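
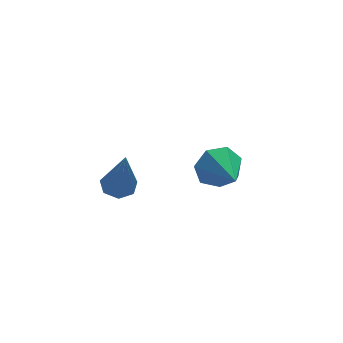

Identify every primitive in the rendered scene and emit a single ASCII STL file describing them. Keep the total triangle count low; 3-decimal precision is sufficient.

solid 
facet normal 0.085 0.942 -0.325
outer loop
vertex 1.315 1.568 0.179
vertex 0.852 1.346 -0.585
vertex 0.522 1.653 0.217
endloop
endfacet
facet normal 0.034 -0.128 0.991
outer loop
vertex 1.315 1.568 0.179
vertex 0.522 1.653 0.217
vertex 0.708 -0.246 -0.035
endloop
endfacet
facet normal 0.085 0.942 -0.325
outer loop
vertex 0.522 1.653 0.217
vertex 0.852 1.346 -0.585
vertex -0.022 1.507 -0.348
endloop
endfacet
facet normal -0.690 -0.161 0.706
outer loop
vertex 0.522 1.653 0.217
vertex -0.022 1.507 -0.348
vertex 0.708 -0.246 -0.035
endloop
endfacet
facet normal 0.085 0.942 -0.325
outer loop
vertex -0.022 1.507 -0.348
vertex 0.852 1.346 -0.585
vertex 0.092 1.24 -1.092
endloop
endfacet
facet normal -0.923 -0.385 -0.003
outer loop
vertex -0.022 1.507 -0.348
vertex 0.092 1.24 -1.092
vertex 0.708 -0.246 -0.035
endloop
endfacet
facet normal 0.086 0.942 -0.326
outer loop
vertex 0.092 1.24 -1.092
vertex 0.852 1.346 -0.585
vertex 0.779 1.052 -1.454
endloop
endfacet
facet normal -0.490 -0.631 -0.602
outer loop
vertex 0.092 1.24 -1.092
vertex 0.779 1.052 -1.454
vertex 0.708 -0.246 -0.035
endloop
endfacet
facet normal 0.085 0.942 -0.326
outer loop
vertex 0.779 1.052 -1.454
vertex 0.852 1.346 -0.585
vertex 1.521 1.086 -1.161
endloop
endfacet
facet normal 0.285 -0.714 -0.639
outer loop
vertex 0.779 1.052 -1.454
vertex 1.521 1.086 -1.161
vertex 0.708 -0.246 -0.035
endloop
endfacet
facet normal 0.086 0.942 -0.325
outer loop
vertex 1.521 1.086 -1.161
vertex 0.852 1.346 -0.585
vertex 1.759 1.315 -0.435
endloop
endfacet
facet normal 0.816 -0.572 -0.087
outer loop
vertex 1.521 1.086 -1.161
vertex 1.759 1.315 -0.435
vertex 0.708 -0.246 -0.035
endloop
endfacet
facet normal 0.086 0.942 -0.326
outer loop
vertex 1.759 1.315 -0.435
vertex 0.852 1.346 -0.585
vertex 1.315 1.568 0.179
endloop
endfacet
facet normal 0.705 -0.311 0.638
outer loop
vertex 1.759 1.315 -0.435
vertex 1.315 1.568 0.179
vertex 0.708 -0.246 -0.035
endloop
endfacet
facet normal 0.019 0.330 -0.944
outer loop
vertex -2.868 0.912 0.947
vertex -3.359 0.512 0.797
vertex -3.386 1.125 1.011
endloop
endfacet
facet normal 0.376 0.750 0.544
outer loop
vertex -2.868 0.912 0.947
vertex -3.386 1.125 1.011
vertex -3.401 -0.212 2.863
endloop
endfacet
facet normal 0.020 0.330 -0.944
outer loop
vertex -3.386 1.125 1.011
vertex -3.359 0.512 0.797
vertex -3.884 0.878 0.914
endloop
endfacet
facet normal -0.459 0.722 0.518
outer loop
vertex -3.386 1.125 1.011
vertex -3.884 0.878 0.914
vertex -3.401 -0.212 2.863
endloop
endfacet
facet normal 0.020 0.330 -0.944
outer loop
vertex -3.884 0.878 0.914
vertex -3.359 0.512 0.797
vertex -3.986 0.355 0.729
endloop
endfacet
facet normal -0.955 0.086 0.284
outer loop
vertex -3.884 0.878 0.914
vertex -3.986 0.355 0.729
vertex -3.401 -0.212 2.863
endloop
endfacet
facet normal 0.019 0.331 -0.944
outer loop
vertex -3.986 0.355 0.729
vertex -3.359 0.512 0.797
vertex -3.616 -0.049 0.595
endloop
endfacet
facet normal -0.734 -0.679 0.021
outer loop
vertex -3.986 0.355 0.729
vertex -3.616 -0.049 0.595
vertex -3.401 -0.212 2.863
endloop
endfacet
facet normal 0.019 0.331 -0.943
outer loop
vertex -3.616 -0.049 0.595
vertex -3.359 0.512 0.797
vertex -3.052 -0.03 0.613
endloop
endfacet
facet normal 0.036 -0.997 -0.075
outer loop
vertex -3.616 -0.049 0.595
vertex -3.052 -0.03 0.613
vertex -3.401 -0.212 2.863
endloop
endfacet
facet normal 0.020 0.331 -0.943
outer loop
vertex -3.052 -0.03 0.613
vertex -3.359 0.512 0.797
vertex -2.72 0.397 0.77
endloop
endfacet
facet normal 0.775 -0.628 0.069
outer loop
vertex -3.052 -0.03 0.613
vertex -2.72 0.397 0.77
vertex -3.401 -0.212 2.863
endloop
endfacet
facet normal 0.020 0.330 -0.944
outer loop
vertex -2.72 0.397 0.77
vertex -3.359 0.512 0.797
vertex -2.868 0.912 0.947
endloop
endfacet
facet normal 0.927 0.148 0.345
outer loop
vertex -2.72 0.397 0.77
vertex -2.868 0.912 0.947
vertex -3.401 -0.212 2.863
endloop
endfacet

endsolid


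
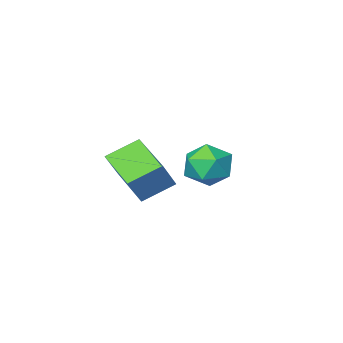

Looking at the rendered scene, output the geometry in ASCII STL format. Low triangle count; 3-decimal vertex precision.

solid 
facet normal -0.441 0.836 0.327
outer loop
vertex -0.756 -2.554 -1.093
vertex -1.128 -3.025 -0.389
vertex -0.299 -2.626 -0.292
endloop
endfacet
facet normal 0.172 0.985 -0.009
outer loop
vertex -0.756 -2.554 -1.093
vertex -0.299 -2.626 -0.292
vertex 0.156 -2.713 -1.093
endloop
endfacet
facet normal 0.127 0.729 -0.673
outer loop
vertex -0.756 -2.554 -1.093
vertex 0.156 -2.713 -1.093
vertex -0.393 -3.165 -1.686
endloop
endfacet
facet normal -0.513 0.421 -0.748
outer loop
vertex -0.756 -2.554 -1.093
vertex -0.393 -3.165 -1.686
vertex -1.186 -3.358 -1.251
endloop
endfacet
facet normal -0.863 0.487 -0.130
outer loop
vertex -0.756 -2.554 -1.093
vertex -1.186 -3.358 -1.251
vertex -1.128 -3.025 -0.389
endloop
endfacet
facet normal 0.698 0.638 0.327
outer loop
vertex 0.156 -2.713 -1.093
vertex -0.299 -2.626 -0.292
vertex 0.346 -3.282 -0.389
endloop
endfacet
facet normal -0.293 0.397 0.870
outer loop
vertex -0.299 -2.626 -0.292
vertex -1.128 -3.025 -0.389
vertex -0.447 -3.475 0.046
endloop
endfacet
facet normal -0.978 -0.166 0.130
outer loop
vertex -1.128 -3.025 -0.389
vertex -1.186 -3.358 -1.251
vertex -0.996 -3.927 -0.547
endloop
endfacet
facet normal -0.410 -0.275 -0.870
outer loop
vertex -1.186 -3.358 -1.251
vertex -0.393 -3.165 -1.686
vertex -0.541 -4.014 -1.348
endloop
endfacet
facet normal 0.625 0.223 -0.748
outer loop
vertex -0.393 -3.165 -1.686
vertex 0.156 -2.713 -1.093
vertex 0.288 -3.615 -1.251
endloop
endfacet
facet normal 0.513 -0.421 0.748
outer loop
vertex -0.084 -4.086 -0.547
vertex 0.346 -3.282 -0.389
vertex -0.447 -3.475 0.046
endloop
endfacet
facet normal -0.127 -0.729 0.673
outer loop
vertex -0.084 -4.086 -0.547
vertex -0.447 -3.475 0.046
vertex -0.996 -3.927 -0.547
endloop
endfacet
facet normal -0.172 -0.985 0.009
outer loop
vertex -0.084 -4.086 -0.547
vertex -0.996 -3.927 -0.547
vertex -0.541 -4.014 -1.348
endloop
endfacet
facet normal 0.441 -0.836 -0.327
outer loop
vertex -0.084 -4.086 -0.547
vertex -0.541 -4.014 -1.348
vertex 0.288 -3.615 -1.251
endloop
endfacet
facet normal 0.863 -0.487 0.130
outer loop
vertex -0.084 -4.086 -0.547
vertex 0.288 -3.615 -1.251
vertex 0.346 -3.282 -0.389
endloop
endfacet
facet normal 0.410 0.275 0.870
outer loop
vertex -0.447 -3.475 0.046
vertex 0.346 -3.282 -0.389
vertex -0.299 -2.626 -0.292
endloop
endfacet
facet normal -0.625 -0.223 0.748
outer loop
vertex -0.996 -3.927 -0.547
vertex -0.447 -3.475 0.046
vertex -1.128 -3.025 -0.389
endloop
endfacet
facet normal -0.698 -0.638 -0.327
outer loop
vertex -0.541 -4.014 -1.348
vertex -0.996 -3.927 -0.547
vertex -1.186 -3.358 -1.251
endloop
endfacet
facet normal 0.293 -0.397 -0.870
outer loop
vertex 0.288 -3.615 -1.251
vertex -0.541 -4.014 -1.348
vertex -0.393 -3.165 -1.686
endloop
endfacet
facet normal 0.978 0.166 -0.130
outer loop
vertex 0.346 -3.282 -0.389
vertex 0.288 -3.615 -1.251
vertex 0.156 -2.713 -1.093
endloop
endfacet
facet normal -0.506 -0.251 -0.825
outer loop
vertex 3.262 -2.445 -0.028
vertex 2.211 -2.215 0.547
vertex 3.321 -0.916 -0.53
endloop
endfacet
facet normal 0.861 -0.188 -0.472
outer loop
vertex 3.949 -0.605 0.493
vertex 3.262 -2.445 -0.028
vertex 3.321 -0.916 -0.53
endloop
endfacet
facet normal -0.506 -0.251 -0.825
outer loop
vertex 3.321 -0.916 -0.53
vertex 2.211 -2.215 0.547
vertex 2.27 -0.686 0.045
endloop
endfacet
facet normal 0.037 0.949 -0.312
outer loop
vertex 2.27 -0.686 0.045
vertex 3.949 -0.605 0.493
vertex 3.321 -0.916 -0.53
endloop
endfacet
facet normal -0.037 -0.949 0.312
outer loop
vertex 3.262 -2.445 -0.028
vertex 2.839 -1.904 1.57
vertex 2.211 -2.215 0.547
endloop
endfacet
facet normal 0.861 -0.188 -0.472
outer loop
vertex 3.89 -2.134 0.995
vertex 3.262 -2.445 -0.028
vertex 3.949 -0.605 0.493
endloop
endfacet
facet normal -0.037 -0.949 0.312
outer loop
vertex 3.89 -2.134 0.995
vertex 2.839 -1.904 1.57
vertex 3.262 -2.445 -0.028
endloop
endfacet
facet normal -0.861 0.188 0.472
outer loop
vertex 2.211 -2.215 0.547
vertex 2.839 -1.904 1.57
vertex 2.27 -0.686 0.045
endloop
endfacet
facet normal 0.037 0.949 -0.312
outer loop
vertex 2.898 -0.375 1.068
vertex 3.949 -0.605 0.493
vertex 2.27 -0.686 0.045
endloop
endfacet
facet normal -0.861 0.188 0.472
outer loop
vertex 2.27 -0.686 0.045
vertex 2.839 -1.904 1.57
vertex 2.898 -0.375 1.068
endloop
endfacet
facet normal 0.506 0.251 0.825
outer loop
vertex 2.898 -0.375 1.068
vertex 3.89 -2.134 0.995
vertex 3.949 -0.605 0.493
endloop
endfacet
facet normal 0.506 0.251 0.825
outer loop
vertex 2.839 -1.904 1.57
vertex 3.89 -2.134 0.995
vertex 2.898 -0.375 1.068
endloop
endfacet

endsolid


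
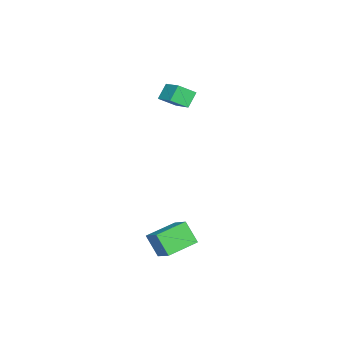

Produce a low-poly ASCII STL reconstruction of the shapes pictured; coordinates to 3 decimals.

solid 
facet normal -0.561 -0.725 -0.400
outer loop
vertex -2.104 -2.65 3.352
vertex -2.544 -2.044 2.871
vertex -1.546 -2.739 2.73
endloop
endfacet
facet normal 0.494 -0.680 0.541
outer loop
vertex -0.816 -1.796 3.249
vertex -2.104 -2.65 3.352
vertex -1.546 -2.739 2.73
endloop
endfacet
facet normal -0.561 -0.725 -0.400
outer loop
vertex -1.546 -2.739 2.73
vertex -2.544 -2.044 2.871
vertex -1.986 -2.133 2.249
endloop
endfacet
facet normal 0.664 -0.106 -0.741
outer loop
vertex -1.986 -2.133 2.249
vertex -0.816 -1.796 3.249
vertex -1.546 -2.739 2.73
endloop
endfacet
facet normal -0.664 0.106 0.741
outer loop
vertex -2.104 -2.65 3.352
vertex -1.814 -1.101 3.39
vertex -2.544 -2.044 2.871
endloop
endfacet
facet normal 0.494 -0.680 0.541
outer loop
vertex -1.374 -1.707 3.871
vertex -2.104 -2.65 3.352
vertex -0.816 -1.796 3.249
endloop
endfacet
facet normal -0.664 0.106 0.741
outer loop
vertex -1.374 -1.707 3.871
vertex -1.814 -1.101 3.39
vertex -2.104 -2.65 3.352
endloop
endfacet
facet normal -0.494 0.680 -0.541
outer loop
vertex -2.544 -2.044 2.871
vertex -1.814 -1.101 3.39
vertex -1.986 -2.133 2.249
endloop
endfacet
facet normal 0.664 -0.106 -0.741
outer loop
vertex -1.256 -1.19 2.768
vertex -0.816 -1.796 3.249
vertex -1.986 -2.133 2.249
endloop
endfacet
facet normal -0.494 0.680 -0.541
outer loop
vertex -1.986 -2.133 2.249
vertex -1.814 -1.101 3.39
vertex -1.256 -1.19 2.768
endloop
endfacet
facet normal 0.561 0.725 0.400
outer loop
vertex -1.256 -1.19 2.768
vertex -1.374 -1.707 3.871
vertex -0.816 -1.796 3.249
endloop
endfacet
facet normal 0.561 0.725 0.400
outer loop
vertex -1.814 -1.101 3.39
vertex -1.374 -1.707 3.871
vertex -1.256 -1.19 2.768
endloop
endfacet
facet normal -0.466 -0.683 -0.563
outer loop
vertex 3.538 -0.646 -1.93
vertex 2.31 0.011 -1.711
vertex 3.712 -0.022 -2.831
endloop
endfacet
facet normal 0.871 -0.466 -0.155
outer loop
vertex 4.21 0.709 -2.229
vertex 3.538 -0.646 -1.93
vertex 3.712 -0.022 -2.831
endloop
endfacet
facet normal -0.466 -0.682 -0.563
outer loop
vertex 3.712 -0.022 -2.831
vertex 2.31 0.011 -1.711
vertex 2.484 0.636 -2.612
endloop
endfacet
facet normal 0.156 0.562 -0.812
outer loop
vertex 2.484 0.636 -2.612
vertex 4.21 0.709 -2.229
vertex 3.712 -0.022 -2.831
endloop
endfacet
facet normal -0.156 -0.562 0.812
outer loop
vertex 3.538 -0.646 -1.93
vertex 2.808 0.742 -1.109
vertex 2.31 0.011 -1.711
endloop
endfacet
facet normal 0.871 -0.466 -0.155
outer loop
vertex 4.036 0.084 -1.328
vertex 3.538 -0.646 -1.93
vertex 4.21 0.709 -2.229
endloop
endfacet
facet normal -0.157 -0.563 0.812
outer loop
vertex 4.036 0.084 -1.328
vertex 2.808 0.742 -1.109
vertex 3.538 -0.646 -1.93
endloop
endfacet
facet normal -0.871 0.466 0.155
outer loop
vertex 2.31 0.011 -1.711
vertex 2.808 0.742 -1.109
vertex 2.484 0.636 -2.612
endloop
endfacet
facet normal 0.156 0.563 -0.812
outer loop
vertex 2.982 1.366 -2.01
vertex 4.21 0.709 -2.229
vertex 2.484 0.636 -2.612
endloop
endfacet
facet normal -0.871 0.466 0.155
outer loop
vertex 2.484 0.636 -2.612
vertex 2.808 0.742 -1.109
vertex 2.982 1.366 -2.01
endloop
endfacet
facet normal 0.466 0.683 0.563
outer loop
vertex 2.982 1.366 -2.01
vertex 4.036 0.084 -1.328
vertex 4.21 0.709 -2.229
endloop
endfacet
facet normal 0.466 0.683 0.563
outer loop
vertex 2.808 0.742 -1.109
vertex 4.036 0.084 -1.328
vertex 2.982 1.366 -2.01
endloop
endfacet

endsolid


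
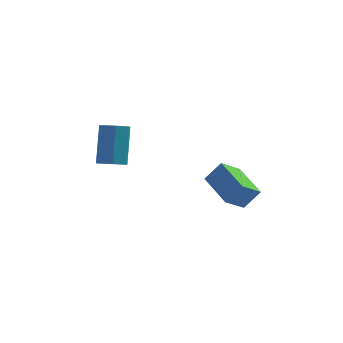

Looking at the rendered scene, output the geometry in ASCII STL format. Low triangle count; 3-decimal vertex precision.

solid 
facet normal -0.038 -0.546 -0.837
outer loop
vertex -2.117 1.201 1.758
vertex -2.71 1.524 1.574
vertex -2.05 1.705 1.426
endloop
endfacet
facet normal 0.993 -0.113 0.028
outer loop
vertex -2.117 1.201 1.758
vertex -2.05 1.705 1.426
vertex -2.037 2.333 3.49
endloop
endfacet
facet normal 0.993 -0.113 0.028
outer loop
vertex -2.037 2.333 3.49
vertex -2.05 1.705 1.426
vertex -1.97 2.837 3.157
endloop
endfacet
facet normal 0.039 0.547 0.836
outer loop
vertex -2.037 2.333 3.49
vertex -1.97 2.837 3.157
vertex -2.63 2.656 3.306
endloop
endfacet
facet normal -0.038 -0.547 -0.837
outer loop
vertex -2.05 1.705 1.426
vertex -2.71 1.524 1.574
vertex -2.48 2.073 1.205
endloop
endfacet
facet normal 0.705 0.578 -0.410
outer loop
vertex -2.05 1.705 1.426
vertex -2.48 2.073 1.205
vertex -1.97 2.837 3.157
endloop
endfacet
facet normal 0.705 0.578 -0.410
outer loop
vertex -1.97 2.837 3.157
vertex -2.48 2.073 1.205
vertex -2.4 3.205 2.936
endloop
endfacet
facet normal 0.039 0.547 0.836
outer loop
vertex -1.97 2.837 3.157
vertex -2.4 3.205 2.936
vertex -2.63 2.656 3.306
endloop
endfacet
facet normal -0.037 -0.547 -0.837
outer loop
vertex -2.48 2.073 1.205
vertex -2.71 1.524 1.574
vertex -3.083 2.027 1.262
endloop
endfacet
facet normal -0.115 0.834 -0.540
outer loop
vertex -2.48 2.073 1.205
vertex -3.083 2.027 1.262
vertex -2.4 3.205 2.936
endloop
endfacet
facet normal -0.116 0.834 -0.540
outer loop
vertex -2.4 3.205 2.936
vertex -3.083 2.027 1.262
vertex -3.003 3.159 2.994
endloop
endfacet
facet normal 0.039 0.547 0.836
outer loop
vertex -2.4 3.205 2.936
vertex -3.003 3.159 2.994
vertex -2.63 2.656 3.306
endloop
endfacet
facet normal -0.039 -0.548 -0.836
outer loop
vertex -3.083 2.027 1.262
vertex -2.71 1.524 1.574
vertex -3.405 1.603 1.555
endloop
endfacet
facet normal -0.847 0.462 -0.263
outer loop
vertex -3.083 2.027 1.262
vertex -3.405 1.603 1.555
vertex -3.003 3.159 2.994
endloop
endfacet
facet normal -0.847 0.462 -0.263
outer loop
vertex -3.003 3.159 2.994
vertex -3.405 1.603 1.555
vertex -3.325 2.735 3.286
endloop
endfacet
facet normal 0.038 0.547 0.836
outer loop
vertex -3.003 3.159 2.994
vertex -3.325 2.735 3.286
vertex -2.63 2.656 3.306
endloop
endfacet
facet normal -0.039 -0.547 -0.836
outer loop
vertex -3.405 1.603 1.555
vertex -2.71 1.524 1.574
vertex -3.203 1.119 1.862
endloop
endfacet
facet normal -0.942 -0.258 0.213
outer loop
vertex -3.405 1.603 1.555
vertex -3.203 1.119 1.862
vertex -3.325 2.735 3.286
endloop
endfacet
facet normal -0.943 -0.257 0.211
outer loop
vertex -3.325 2.735 3.286
vertex -3.203 1.119 1.862
vertex -3.124 2.251 3.593
endloop
endfacet
facet normal 0.038 0.546 0.837
outer loop
vertex -3.325 2.735 3.286
vertex -3.124 2.251 3.593
vertex -2.63 2.656 3.306
endloop
endfacet
facet normal -0.039 -0.547 -0.836
outer loop
vertex -3.203 1.119 1.862
vertex -2.71 1.524 1.574
vertex -2.63 0.94 1.952
endloop
endfacet
facet normal -0.328 -0.784 0.528
outer loop
vertex -3.203 1.119 1.862
vertex -2.63 0.94 1.952
vertex -3.124 2.251 3.593
endloop
endfacet
facet normal -0.328 -0.784 0.527
outer loop
vertex -3.124 2.251 3.593
vertex -2.63 0.94 1.952
vertex -2.55 2.072 3.684
endloop
endfacet
facet normal 0.038 0.547 0.837
outer loop
vertex -3.124 2.251 3.593
vertex -2.55 2.072 3.684
vertex -2.63 2.656 3.306
endloop
endfacet
facet normal -0.038 -0.547 -0.836
outer loop
vertex -2.63 0.94 1.952
vertex -2.71 1.524 1.574
vertex -2.117 1.201 1.758
endloop
endfacet
facet normal 0.534 -0.719 0.445
outer loop
vertex -2.63 0.94 1.952
vertex -2.117 1.201 1.758
vertex -2.55 2.072 3.684
endloop
endfacet
facet normal 0.534 -0.719 0.445
outer loop
vertex -2.55 2.072 3.684
vertex -2.117 1.201 1.758
vertex -2.037 2.333 3.49
endloop
endfacet
facet normal 0.038 0.547 0.836
outer loop
vertex -2.55 2.072 3.684
vertex -2.037 2.333 3.49
vertex -2.63 2.656 3.306
endloop
endfacet
facet normal -0.623 -0.499 0.603
outer loop
vertex 2.946 -3.555 3.646
vertex 2.071 -2.014 4.017
vertex 2.269 -3.734 2.798
endloop
endfacet
facet normal 0.482 -0.851 -0.205
outer loop
vertex 3.029 -3.126 2.063
vertex 2.946 -3.555 3.646
vertex 2.269 -3.734 2.798
endloop
endfacet
facet normal -0.623 -0.499 0.603
outer loop
vertex 2.269 -3.734 2.798
vertex 2.071 -2.014 4.017
vertex 1.394 -2.194 3.169
endloop
endfacet
facet normal -0.615 -0.164 -0.771
outer loop
vertex 1.394 -2.194 3.169
vertex 3.029 -3.126 2.063
vertex 2.269 -3.734 2.798
endloop
endfacet
facet normal 0.615 0.164 0.771
outer loop
vertex 2.946 -3.555 3.646
vertex 2.831 -1.406 3.282
vertex 2.071 -2.014 4.017
endloop
endfacet
facet normal 0.483 -0.851 -0.205
outer loop
vertex 3.706 -2.946 2.911
vertex 2.946 -3.555 3.646
vertex 3.029 -3.126 2.063
endloop
endfacet
facet normal 0.615 0.164 0.771
outer loop
vertex 3.706 -2.946 2.911
vertex 2.831 -1.406 3.282
vertex 2.946 -3.555 3.646
endloop
endfacet
facet normal -0.483 0.851 0.205
outer loop
vertex 2.071 -2.014 4.017
vertex 2.831 -1.406 3.282
vertex 1.394 -2.194 3.169
endloop
endfacet
facet normal -0.615 -0.163 -0.771
outer loop
vertex 2.154 -1.585 2.434
vertex 3.029 -3.126 2.063
vertex 1.394 -2.194 3.169
endloop
endfacet
facet normal -0.483 0.851 0.206
outer loop
vertex 1.394 -2.194 3.169
vertex 2.831 -1.406 3.282
vertex 2.154 -1.585 2.434
endloop
endfacet
facet normal 0.623 0.499 -0.603
outer loop
vertex 2.154 -1.585 2.434
vertex 3.706 -2.946 2.911
vertex 3.029 -3.126 2.063
endloop
endfacet
facet normal 0.623 0.499 -0.603
outer loop
vertex 2.831 -1.406 3.282
vertex 3.706 -2.946 2.911
vertex 2.154 -1.585 2.434
endloop
endfacet

endsolid


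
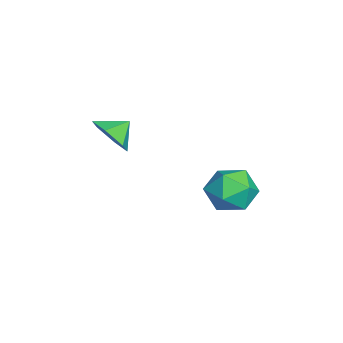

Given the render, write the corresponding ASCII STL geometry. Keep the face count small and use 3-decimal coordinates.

solid 
facet normal -0.942 -0.331 -0.059
outer loop
vertex 0.012 2.706 -2.589
vertex 0.382 1.725 -2.996
vertex 0.263 1.865 -1.886
endloop
endfacet
facet normal -0.869 0.137 0.475
outer loop
vertex 0.012 2.706 -2.589
vertex 0.263 1.865 -1.886
vertex 0.567 2.919 -1.634
endloop
endfacet
facet normal -0.630 0.750 0.199
outer loop
vertex 0.012 2.706 -2.589
vertex 0.567 2.919 -1.634
vertex 0.874 3.43 -2.588
endloop
endfacet
facet normal -0.555 0.662 -0.504
outer loop
vertex 0.012 2.706 -2.589
vertex 0.874 3.43 -2.588
vertex 0.759 2.692 -3.43
endloop
endfacet
facet normal -0.748 -0.007 -0.664
outer loop
vertex 0.012 2.706 -2.589
vertex 0.759 2.692 -3.43
vertex 0.382 1.725 -2.996
endloop
endfacet
facet normal -0.372 -0.113 0.921
outer loop
vertex 0.567 2.919 -1.634
vertex 0.263 1.865 -1.886
vertex 1.281 2.068 -1.45
endloop
endfacet
facet normal -0.490 -0.870 0.057
outer loop
vertex 0.263 1.865 -1.886
vertex 0.382 1.725 -2.996
vertex 1.166 1.33 -2.292
endloop
endfacet
facet normal -0.175 -0.346 -0.922
outer loop
vertex 0.382 1.725 -2.996
vertex 0.759 2.692 -3.43
vertex 1.473 1.841 -3.246
endloop
endfacet
facet normal 0.137 0.736 -0.663
outer loop
vertex 0.759 2.692 -3.43
vertex 0.874 3.43 -2.588
vertex 1.777 2.895 -2.994
endloop
endfacet
facet normal 0.016 0.879 0.476
outer loop
vertex 0.874 3.43 -2.588
vertex 0.567 2.919 -1.634
vertex 1.658 3.035 -1.884
endloop
endfacet
facet normal 0.555 -0.662 0.504
outer loop
vertex 2.028 2.054 -2.291
vertex 1.281 2.068 -1.45
vertex 1.166 1.33 -2.292
endloop
endfacet
facet normal 0.630 -0.750 -0.199
outer loop
vertex 2.028 2.054 -2.291
vertex 1.166 1.33 -2.292
vertex 1.473 1.841 -3.246
endloop
endfacet
facet normal 0.869 -0.137 -0.475
outer loop
vertex 2.028 2.054 -2.291
vertex 1.473 1.841 -3.246
vertex 1.777 2.895 -2.994
endloop
endfacet
facet normal 0.942 0.331 0.059
outer loop
vertex 2.028 2.054 -2.291
vertex 1.777 2.895 -2.994
vertex 1.658 3.035 -1.884
endloop
endfacet
facet normal 0.748 0.007 0.664
outer loop
vertex 2.028 2.054 -2.291
vertex 1.658 3.035 -1.884
vertex 1.281 2.068 -1.45
endloop
endfacet
facet normal -0.137 -0.736 0.663
outer loop
vertex 1.166 1.33 -2.292
vertex 1.281 2.068 -1.45
vertex 0.263 1.865 -1.886
endloop
endfacet
facet normal -0.016 -0.879 -0.476
outer loop
vertex 1.473 1.841 -3.246
vertex 1.166 1.33 -2.292
vertex 0.382 1.725 -2.996
endloop
endfacet
facet normal 0.372 0.113 -0.921
outer loop
vertex 1.777 2.895 -2.994
vertex 1.473 1.841 -3.246
vertex 0.759 2.692 -3.43
endloop
endfacet
facet normal 0.490 0.870 -0.057
outer loop
vertex 1.658 3.035 -1.884
vertex 1.777 2.895 -2.994
vertex 0.874 3.43 -2.588
endloop
endfacet
facet normal 0.175 0.346 0.922
outer loop
vertex 1.281 2.068 -1.45
vertex 1.658 3.035 -1.884
vertex 0.567 2.919 -1.634
endloop
endfacet
facet normal 0.455 -0.707 -0.541
outer loop
vertex 1.224 -2.254 0.878
vertex 0.582 -2.121 0.164
vertex 1.403 -1.605 0.181
endloop
endfacet
facet normal 0.383 0.625 0.680
outer loop
vertex 1.224 -2.254 0.878
vertex 1.403 -1.605 0.181
vertex 0.118 -1.399 0.716
endloop
endfacet
facet normal 0.455 -0.707 -0.541
outer loop
vertex 1.403 -1.605 0.181
vertex 0.582 -2.121 0.164
vertex 0.761 -1.471 -0.534
endloop
endfacet
facet normal 0.171 0.985 0.031
outer loop
vertex 1.403 -1.605 0.181
vertex 0.761 -1.471 -0.534
vertex 0.118 -1.399 0.716
endloop
endfacet
facet normal 0.455 -0.707 -0.541
outer loop
vertex 0.761 -1.471 -0.534
vertex 0.582 -2.121 0.164
vertex -0.06 -1.987 -0.551
endloop
endfacet
facet normal -0.502 0.809 -0.305
outer loop
vertex 0.761 -1.471 -0.534
vertex -0.06 -1.987 -0.551
vertex 0.118 -1.399 0.716
endloop
endfacet
facet normal 0.455 -0.707 -0.541
outer loop
vertex -0.06 -1.987 -0.551
vertex 0.582 -2.121 0.164
vertex -0.239 -2.637 0.147
endloop
endfacet
facet normal -0.962 0.274 0.008
outer loop
vertex -0.06 -1.987 -0.551
vertex -0.239 -2.637 0.147
vertex 0.118 -1.399 0.716
endloop
endfacet
facet normal 0.456 -0.707 -0.541
outer loop
vertex -0.239 -2.637 0.147
vertex 0.582 -2.121 0.164
vertex 0.403 -2.77 0.862
endloop
endfacet
facet normal -0.749 -0.086 0.657
outer loop
vertex -0.239 -2.637 0.147
vertex 0.403 -2.77 0.862
vertex 0.118 -1.399 0.716
endloop
endfacet
facet normal 0.455 -0.707 -0.541
outer loop
vertex 0.403 -2.77 0.862
vertex 0.582 -2.121 0.164
vertex 1.224 -2.254 0.878
endloop
endfacet
facet normal -0.076 0.090 0.993
outer loop
vertex 0.403 -2.77 0.862
vertex 1.224 -2.254 0.878
vertex 0.118 -1.399 0.716
endloop
endfacet

endsolid


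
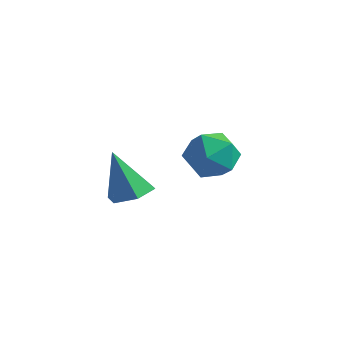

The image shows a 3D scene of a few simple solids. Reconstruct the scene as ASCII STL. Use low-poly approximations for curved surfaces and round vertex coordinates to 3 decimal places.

solid 
facet normal 0.389 0.010 -0.921
outer loop
vertex -1.259 -2.259 3.121
vertex -1.748 -1.832 2.919
vertex -1.165 -1.587 3.168
endloop
endfacet
facet normal 0.706 -0.147 0.693
outer loop
vertex -1.259 -2.259 3.121
vertex -1.165 -1.587 3.168
vertex -2.332 -1.848 4.301
endloop
endfacet
facet normal 0.388 0.012 -0.921
outer loop
vertex -1.165 -1.587 3.168
vertex -1.748 -1.832 2.919
vertex -1.655 -1.16 2.967
endloop
endfacet
facet normal 0.393 0.720 0.571
outer loop
vertex -1.165 -1.587 3.168
vertex -1.655 -1.16 2.967
vertex -2.332 -1.848 4.301
endloop
endfacet
facet normal 0.390 0.012 -0.921
outer loop
vertex -1.655 -1.16 2.967
vertex -1.748 -1.832 2.919
vertex -2.238 -1.405 2.717
endloop
endfacet
facet normal -0.455 0.864 0.215
outer loop
vertex -1.655 -1.16 2.967
vertex -2.238 -1.405 2.717
vertex -2.332 -1.848 4.301
endloop
endfacet
facet normal 0.389 0.010 -0.921
outer loop
vertex -2.238 -1.405 2.717
vertex -1.748 -1.832 2.919
vertex -2.332 -2.077 2.67
endloop
endfacet
facet normal -0.990 0.140 -0.020
outer loop
vertex -2.238 -1.405 2.717
vertex -2.332 -2.077 2.67
vertex -2.332 -1.848 4.301
endloop
endfacet
facet normal 0.389 0.010 -0.921
outer loop
vertex -2.332 -2.077 2.67
vertex -1.748 -1.832 2.919
vertex -1.842 -2.504 2.872
endloop
endfacet
facet normal -0.677 -0.729 0.102
outer loop
vertex -2.332 -2.077 2.67
vertex -1.842 -2.504 2.872
vertex -2.332 -1.848 4.301
endloop
endfacet
facet normal 0.389 0.010 -0.921
outer loop
vertex -1.842 -2.504 2.872
vertex -1.748 -1.832 2.919
vertex -1.259 -2.259 3.121
endloop
endfacet
facet normal 0.171 -0.872 0.459
outer loop
vertex -1.842 -2.504 2.872
vertex -1.259 -2.259 3.121
vertex -2.332 -1.848 4.301
endloop
endfacet
facet normal -0.557 0.380 0.738
outer loop
vertex -2.004 1.481 3.117
vertex -1.46 1.107 3.72
vertex -1.295 1.933 3.419
endloop
endfacet
facet normal -0.578 0.800 0.161
outer loop
vertex -2.004 1.481 3.117
vertex -1.295 1.933 3.419
vertex -1.503 1.957 2.551
endloop
endfacet
facet normal -0.826 0.412 -0.384
outer loop
vertex -2.004 1.481 3.117
vertex -1.503 1.957 2.551
vertex -1.797 1.147 2.314
endloop
endfacet
facet normal -0.958 -0.246 -0.145
outer loop
vertex -2.004 1.481 3.117
vertex -1.797 1.147 2.314
vertex -1.771 0.622 3.036
endloop
endfacet
facet normal -0.792 -0.267 0.549
outer loop
vertex -2.004 1.481 3.117
vertex -1.771 0.622 3.036
vertex -1.46 1.107 3.72
endloop
endfacet
facet normal 0.090 0.996 0.006
outer loop
vertex -1.503 1.957 2.551
vertex -1.295 1.933 3.419
vertex -0.649 1.878 2.804
endloop
endfacet
facet normal 0.125 0.318 0.940
outer loop
vertex -1.295 1.933 3.419
vertex -1.46 1.107 3.72
vertex -0.623 1.353 3.526
endloop
endfacet
facet normal -0.255 -0.730 0.634
outer loop
vertex -1.46 1.107 3.72
vertex -1.771 0.622 3.036
vertex -0.917 0.543 3.289
endloop
endfacet
facet normal -0.524 -0.698 -0.488
outer loop
vertex -1.771 0.622 3.036
vertex -1.797 1.147 2.314
vertex -1.125 0.567 2.421
endloop
endfacet
facet normal -0.311 0.369 -0.876
outer loop
vertex -1.797 1.147 2.314
vertex -1.503 1.957 2.551
vertex -0.96 1.393 2.12
endloop
endfacet
facet normal 0.958 0.246 0.145
outer loop
vertex -0.416 1.019 2.723
vertex -0.649 1.878 2.804
vertex -0.623 1.353 3.526
endloop
endfacet
facet normal 0.826 -0.412 0.384
outer loop
vertex -0.416 1.019 2.723
vertex -0.623 1.353 3.526
vertex -0.917 0.543 3.289
endloop
endfacet
facet normal 0.578 -0.800 -0.161
outer loop
vertex -0.416 1.019 2.723
vertex -0.917 0.543 3.289
vertex -1.125 0.567 2.421
endloop
endfacet
facet normal 0.557 -0.380 -0.738
outer loop
vertex -0.416 1.019 2.723
vertex -1.125 0.567 2.421
vertex -0.96 1.393 2.12
endloop
endfacet
facet normal 0.792 0.267 -0.549
outer loop
vertex -0.416 1.019 2.723
vertex -0.96 1.393 2.12
vertex -0.649 1.878 2.804
endloop
endfacet
facet normal 0.524 0.698 0.488
outer loop
vertex -0.623 1.353 3.526
vertex -0.649 1.878 2.804
vertex -1.295 1.933 3.419
endloop
endfacet
facet normal 0.311 -0.369 0.876
outer loop
vertex -0.917 0.543 3.289
vertex -0.623 1.353 3.526
vertex -1.46 1.107 3.72
endloop
endfacet
facet normal -0.090 -0.996 -0.006
outer loop
vertex -1.125 0.567 2.421
vertex -0.917 0.543 3.289
vertex -1.771 0.622 3.036
endloop
endfacet
facet normal -0.125 -0.318 -0.940
outer loop
vertex -0.96 1.393 2.12
vertex -1.125 0.567 2.421
vertex -1.797 1.147 2.314
endloop
endfacet
facet normal 0.255 0.730 -0.634
outer loop
vertex -0.649 1.878 2.804
vertex -0.96 1.393 2.12
vertex -1.503 1.957 2.551
endloop
endfacet

endsolid


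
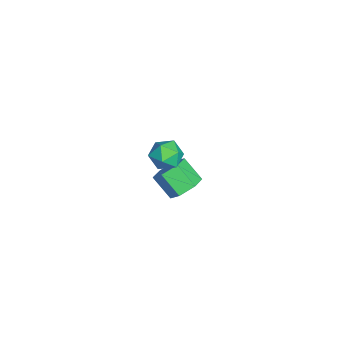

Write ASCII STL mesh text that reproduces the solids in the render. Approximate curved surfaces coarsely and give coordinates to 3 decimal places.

solid 
facet normal 0.460 0.580 -0.672
outer loop
vertex -2.126 3.125 -2.276
vertex -2.599 2.699 -2.967
vertex -2.958 3.463 -2.554
endloop
endfacet
facet normal 0.070 0.731 0.679
outer loop
vertex -2.126 3.125 -2.276
vertex -2.958 3.463 -2.554
vertex -2.808 2.267 -1.281
endloop
endfacet
facet normal 0.069 0.731 0.679
outer loop
vertex -2.808 2.267 -1.281
vertex -2.958 3.463 -2.554
vertex -3.64 2.605 -1.56
endloop
endfacet
facet normal -0.461 -0.580 0.672
outer loop
vertex -2.808 2.267 -1.281
vertex -3.64 2.605 -1.56
vertex -3.281 1.841 -1.973
endloop
endfacet
facet normal 0.461 0.580 -0.672
outer loop
vertex -2.958 3.463 -2.554
vertex -2.599 2.699 -2.967
vertex -3.431 3.037 -3.246
endloop
endfacet
facet normal -0.731 0.677 0.083
outer loop
vertex -2.958 3.463 -2.554
vertex -3.431 3.037 -3.246
vertex -3.64 2.605 -1.56
endloop
endfacet
facet normal -0.731 0.677 0.083
outer loop
vertex -3.64 2.605 -1.56
vertex -3.431 3.037 -3.246
vertex -4.113 2.179 -2.251
endloop
endfacet
facet normal -0.460 -0.580 0.672
outer loop
vertex -3.64 2.605 -1.56
vertex -4.113 2.179 -2.251
vertex -3.281 1.841 -1.973
endloop
endfacet
facet normal 0.461 0.580 -0.672
outer loop
vertex -3.431 3.037 -3.246
vertex -2.599 2.699 -2.967
vertex -3.072 2.273 -3.659
endloop
endfacet
facet normal -0.801 -0.054 -0.596
outer loop
vertex -3.431 3.037 -3.246
vertex -3.072 2.273 -3.659
vertex -4.113 2.179 -2.251
endloop
endfacet
facet normal -0.801 -0.054 -0.596
outer loop
vertex -4.113 2.179 -2.251
vertex -3.072 2.273 -3.659
vertex -3.754 1.415 -2.664
endloop
endfacet
facet normal -0.460 -0.580 0.672
outer loop
vertex -4.113 2.179 -2.251
vertex -3.754 1.415 -2.664
vertex -3.281 1.841 -1.973
endloop
endfacet
facet normal 0.461 0.580 -0.672
outer loop
vertex -3.072 2.273 -3.659
vertex -2.599 2.699 -2.967
vertex -2.24 1.935 -3.38
endloop
endfacet
facet normal -0.070 -0.731 -0.678
outer loop
vertex -3.072 2.273 -3.659
vertex -2.24 1.935 -3.38
vertex -3.754 1.415 -2.664
endloop
endfacet
facet normal -0.070 -0.731 -0.679
outer loop
vertex -3.754 1.415 -2.664
vertex -2.24 1.935 -3.38
vertex -2.922 1.077 -2.386
endloop
endfacet
facet normal -0.460 -0.580 0.672
outer loop
vertex -3.754 1.415 -2.664
vertex -2.922 1.077 -2.386
vertex -3.281 1.841 -1.973
endloop
endfacet
facet normal 0.460 0.580 -0.672
outer loop
vertex -2.24 1.935 -3.38
vertex -2.599 2.699 -2.967
vertex -1.767 2.361 -2.689
endloop
endfacet
facet normal 0.731 -0.677 -0.083
outer loop
vertex -2.24 1.935 -3.38
vertex -1.767 2.361 -2.689
vertex -2.922 1.077 -2.386
endloop
endfacet
facet normal 0.731 -0.677 -0.083
outer loop
vertex -2.922 1.077 -2.386
vertex -1.767 2.361 -2.689
vertex -2.449 1.503 -1.694
endloop
endfacet
facet normal -0.461 -0.580 0.672
outer loop
vertex -2.922 1.077 -2.386
vertex -2.449 1.503 -1.694
vertex -3.281 1.841 -1.973
endloop
endfacet
facet normal 0.460 0.580 -0.672
outer loop
vertex -1.767 2.361 -2.689
vertex -2.599 2.699 -2.967
vertex -2.126 3.125 -2.276
endloop
endfacet
facet normal 0.801 0.054 0.596
outer loop
vertex -1.767 2.361 -2.689
vertex -2.126 3.125 -2.276
vertex -2.449 1.503 -1.694
endloop
endfacet
facet normal 0.801 0.054 0.596
outer loop
vertex -2.449 1.503 -1.694
vertex -2.126 3.125 -2.276
vertex -2.808 2.267 -1.281
endloop
endfacet
facet normal -0.461 -0.580 0.672
outer loop
vertex -2.449 1.503 -1.694
vertex -2.808 2.267 -1.281
vertex -3.281 1.841 -1.973
endloop
endfacet
facet normal -0.510 -0.179 0.841
outer loop
vertex 0.571 2.112 3.962
vertex 0.472 1.268 3.722
vertex 1.174 1.512 4.2
endloop
endfacet
facet normal -0.031 0.341 0.939
outer loop
vertex 0.571 2.112 3.962
vertex 1.174 1.512 4.2
vertex 1.431 2.309 3.919
endloop
endfacet
facet normal -0.174 0.863 0.474
outer loop
vertex 0.571 2.112 3.962
vertex 1.431 2.309 3.919
vertex 0.889 2.557 3.268
endloop
endfacet
facet normal -0.741 0.666 0.088
outer loop
vertex 0.571 2.112 3.962
vertex 0.889 2.557 3.268
vertex 0.296 1.914 3.146
endloop
endfacet
facet normal -0.949 0.022 0.315
outer loop
vertex 0.571 2.112 3.962
vertex 0.296 1.914 3.146
vertex 0.472 1.268 3.722
endloop
endfacet
facet normal 0.613 0.079 0.786
outer loop
vertex 1.431 2.309 3.919
vertex 1.174 1.512 4.2
vertex 1.864 1.586 3.654
endloop
endfacet
facet normal -0.161 -0.763 0.626
outer loop
vertex 1.174 1.512 4.2
vertex 0.472 1.268 3.722
vertex 1.271 0.943 3.532
endloop
endfacet
facet normal -0.870 -0.438 -0.226
outer loop
vertex 0.472 1.268 3.722
vertex 0.296 1.914 3.146
vertex 0.729 1.191 2.881
endloop
endfacet
facet normal -0.533 0.604 -0.592
outer loop
vertex 0.296 1.914 3.146
vertex 0.889 2.557 3.268
vertex 0.986 1.988 2.6
endloop
endfacet
facet normal 0.383 0.923 0.033
outer loop
vertex 0.889 2.557 3.268
vertex 1.431 2.309 3.919
vertex 1.688 2.232 3.078
endloop
endfacet
facet normal 0.741 -0.666 -0.088
outer loop
vertex 1.589 1.388 2.838
vertex 1.864 1.586 3.654
vertex 1.271 0.943 3.532
endloop
endfacet
facet normal 0.174 -0.863 -0.474
outer loop
vertex 1.589 1.388 2.838
vertex 1.271 0.943 3.532
vertex 0.729 1.191 2.881
endloop
endfacet
facet normal 0.031 -0.341 -0.939
outer loop
vertex 1.589 1.388 2.838
vertex 0.729 1.191 2.881
vertex 0.986 1.988 2.6
endloop
endfacet
facet normal 0.510 0.179 -0.841
outer loop
vertex 1.589 1.388 2.838
vertex 0.986 1.988 2.6
vertex 1.688 2.232 3.078
endloop
endfacet
facet normal 0.949 -0.022 -0.315
outer loop
vertex 1.589 1.388 2.838
vertex 1.688 2.232 3.078
vertex 1.864 1.586 3.654
endloop
endfacet
facet normal 0.533 -0.604 0.592
outer loop
vertex 1.271 0.943 3.532
vertex 1.864 1.586 3.654
vertex 1.174 1.512 4.2
endloop
endfacet
facet normal -0.383 -0.923 -0.033
outer loop
vertex 0.729 1.191 2.881
vertex 1.271 0.943 3.532
vertex 0.472 1.268 3.722
endloop
endfacet
facet normal -0.613 -0.079 -0.786
outer loop
vertex 0.986 1.988 2.6
vertex 0.729 1.191 2.881
vertex 0.296 1.914 3.146
endloop
endfacet
facet normal 0.161 0.763 -0.626
outer loop
vertex 1.688 2.232 3.078
vertex 0.986 1.988 2.6
vertex 0.889 2.557 3.268
endloop
endfacet
facet normal 0.870 0.438 0.226
outer loop
vertex 1.864 1.586 3.654
vertex 1.688 2.232 3.078
vertex 1.431 2.309 3.919
endloop
endfacet

endsolid


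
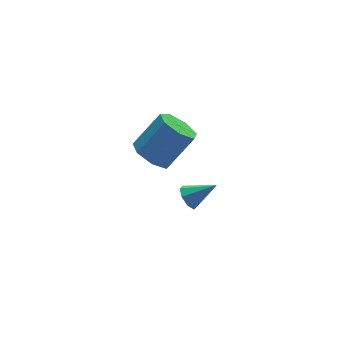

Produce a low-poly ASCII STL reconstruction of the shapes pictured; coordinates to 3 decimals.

solid 
facet normal -0.743 0.347 -0.572
outer loop
vertex 3.613 -1.528 -4.889
vertex 3.304 -1.212 -4.295
vertex 3.796 -0.998 -4.805
endloop
endfacet
facet normal 0.825 -0.201 -0.527
outer loop
vertex 3.613 -1.528 -4.889
vertex 3.796 -0.998 -4.805
vertex 4.536 -1.788 -3.345
endloop
endfacet
facet normal -0.743 0.348 -0.571
outer loop
vertex 3.796 -0.998 -4.805
vertex 3.304 -1.212 -4.295
vertex 3.691 -0.594 -4.422
endloop
endfacet
facet normal 0.878 0.430 -0.212
outer loop
vertex 3.796 -0.998 -4.805
vertex 3.691 -0.594 -4.422
vertex 4.536 -1.788 -3.345
endloop
endfacet
facet normal -0.742 0.347 -0.574
outer loop
vertex 3.691 -0.594 -4.422
vertex 3.304 -1.212 -4.295
vertex 3.358 -0.552 -3.966
endloop
endfacet
facet normal 0.580 0.732 0.356
outer loop
vertex 3.691 -0.594 -4.422
vertex 3.358 -0.552 -3.966
vertex 4.536 -1.788 -3.345
endloop
endfacet
facet normal -0.743 0.346 -0.573
outer loop
vertex 3.358 -0.552 -3.966
vertex 3.304 -1.212 -4.295
vertex 2.994 -0.896 -3.702
endloop
endfacet
facet normal 0.111 0.529 0.842
outer loop
vertex 3.358 -0.552 -3.966
vertex 2.994 -0.896 -3.702
vertex 4.536 -1.788 -3.345
endloop
endfacet
facet normal -0.742 0.348 -0.573
outer loop
vertex 2.994 -0.896 -3.702
vertex 3.304 -1.212 -4.295
vertex 2.811 -1.425 -3.786
endloop
endfacet
facet normal -0.260 -0.063 0.964
outer loop
vertex 2.994 -0.896 -3.702
vertex 2.811 -1.425 -3.786
vertex 4.536 -1.788 -3.345
endloop
endfacet
facet normal -0.742 0.347 -0.574
outer loop
vertex 2.811 -1.425 -3.786
vertex 3.304 -1.212 -4.295
vertex 2.917 -1.83 -4.168
endloop
endfacet
facet normal -0.312 -0.694 0.649
outer loop
vertex 2.811 -1.425 -3.786
vertex 2.917 -1.83 -4.168
vertex 4.536 -1.788 -3.345
endloop
endfacet
facet normal -0.743 0.348 -0.572
outer loop
vertex 2.917 -1.83 -4.168
vertex 3.304 -1.212 -4.295
vertex 3.249 -1.872 -4.625
endloop
endfacet
facet normal -0.015 -0.997 0.081
outer loop
vertex 2.917 -1.83 -4.168
vertex 3.249 -1.872 -4.625
vertex 4.536 -1.788 -3.345
endloop
endfacet
facet normal -0.743 0.348 -0.572
outer loop
vertex 3.249 -1.872 -4.625
vertex 3.304 -1.212 -4.295
vertex 3.613 -1.528 -4.889
endloop
endfacet
facet normal 0.455 -0.793 -0.406
outer loop
vertex 3.249 -1.872 -4.625
vertex 3.613 -1.528 -4.889
vertex 4.536 -1.788 -3.345
endloop
endfacet
facet normal -0.663 0.000 -0.748
outer loop
vertex 1.79 -2.096 0.048
vertex 1.027 -1.739 0.724
vertex 1.711 -1.164 0.118
endloop
endfacet
facet normal 0.744 0.113 -0.659
outer loop
vertex 1.79 -2.096 0.048
vertex 1.711 -1.164 0.118
vertex 3.236 -2.097 1.679
endloop
endfacet
facet normal 0.744 0.113 -0.659
outer loop
vertex 3.236 -2.097 1.679
vertex 1.711 -1.164 0.118
vertex 3.157 -1.166 1.749
endloop
endfacet
facet normal 0.664 0.000 0.748
outer loop
vertex 3.236 -2.097 1.679
vertex 3.157 -1.166 1.749
vertex 2.473 -1.741 2.356
endloop
endfacet
facet normal -0.663 0.001 -0.748
outer loop
vertex 1.711 -1.164 0.118
vertex 1.027 -1.739 0.724
vertex 1.117 -0.666 0.645
endloop
endfacet
facet normal 0.398 0.847 -0.352
outer loop
vertex 1.711 -1.164 0.118
vertex 1.117 -0.666 0.645
vertex 3.157 -1.166 1.749
endloop
endfacet
facet normal 0.399 0.846 -0.353
outer loop
vertex 3.157 -1.166 1.749
vertex 1.117 -0.666 0.645
vertex 2.564 -0.667 2.276
endloop
endfacet
facet normal 0.664 -0.001 0.748
outer loop
vertex 3.157 -1.166 1.749
vertex 2.564 -0.667 2.276
vertex 2.473 -1.741 2.356
endloop
endfacet
facet normal -0.664 0.001 -0.748
outer loop
vertex 1.117 -0.666 0.645
vertex 1.027 -1.739 0.724
vertex 0.456 -0.976 1.232
endloop
endfacet
facet normal -0.247 0.944 0.220
outer loop
vertex 1.117 -0.666 0.645
vertex 0.456 -0.976 1.232
vertex 2.564 -0.667 2.276
endloop
endfacet
facet normal -0.247 0.944 0.220
outer loop
vertex 2.564 -0.667 2.276
vertex 0.456 -0.976 1.232
vertex 1.902 -0.977 2.863
endloop
endfacet
facet normal 0.664 -0.001 0.748
outer loop
vertex 2.564 -0.667 2.276
vertex 1.902 -0.977 2.863
vertex 2.473 -1.741 2.356
endloop
endfacet
facet normal -0.664 0.002 -0.748
outer loop
vertex 0.456 -0.976 1.232
vertex 1.027 -1.739 0.724
vertex 0.224 -1.861 1.436
endloop
endfacet
facet normal -0.706 0.330 0.626
outer loop
vertex 0.456 -0.976 1.232
vertex 0.224 -1.861 1.436
vertex 1.902 -0.977 2.863
endloop
endfacet
facet normal -0.706 0.330 0.626
outer loop
vertex 1.902 -0.977 2.863
vertex 0.224 -1.861 1.436
vertex 1.67 -1.862 3.067
endloop
endfacet
facet normal 0.663 -0.001 0.749
outer loop
vertex 1.902 -0.977 2.863
vertex 1.67 -1.862 3.067
vertex 2.473 -1.741 2.356
endloop
endfacet
facet normal -0.663 0.000 -0.748
outer loop
vertex 0.224 -1.861 1.436
vertex 1.027 -1.739 0.724
vertex 0.597 -2.654 1.105
endloop
endfacet
facet normal -0.634 -0.532 0.561
outer loop
vertex 0.224 -1.861 1.436
vertex 0.597 -2.654 1.105
vertex 1.67 -1.862 3.067
endloop
endfacet
facet normal -0.634 -0.532 0.561
outer loop
vertex 1.67 -1.862 3.067
vertex 0.597 -2.654 1.105
vertex 2.043 -2.655 2.736
endloop
endfacet
facet normal 0.663 -0.001 0.749
outer loop
vertex 1.67 -1.862 3.067
vertex 2.043 -2.655 2.736
vertex 2.473 -1.741 2.356
endloop
endfacet
facet normal -0.663 0.000 -0.748
outer loop
vertex 0.597 -2.654 1.105
vertex 1.027 -1.739 0.724
vertex 1.294 -2.759 0.487
endloop
endfacet
facet normal -0.084 -0.994 0.074
outer loop
vertex 0.597 -2.654 1.105
vertex 1.294 -2.759 0.487
vertex 2.043 -2.655 2.736
endloop
endfacet
facet normal -0.084 -0.994 0.074
outer loop
vertex 2.043 -2.655 2.736
vertex 1.294 -2.759 0.487
vertex 2.74 -2.76 2.118
endloop
endfacet
facet normal 0.663 -0.001 0.748
outer loop
vertex 2.043 -2.655 2.736
vertex 2.74 -2.76 2.118
vertex 2.473 -1.741 2.356
endloop
endfacet
facet normal -0.663 0.000 -0.749
outer loop
vertex 1.294 -2.759 0.487
vertex 1.027 -1.739 0.724
vertex 1.79 -2.096 0.048
endloop
endfacet
facet normal 0.529 -0.707 -0.470
outer loop
vertex 1.294 -2.759 0.487
vertex 1.79 -2.096 0.048
vertex 2.74 -2.76 2.118
endloop
endfacet
facet normal 0.529 -0.707 -0.470
outer loop
vertex 2.74 -2.76 2.118
vertex 1.79 -2.096 0.048
vertex 3.236 -2.097 1.679
endloop
endfacet
facet normal 0.663 -0.001 0.748
outer loop
vertex 2.74 -2.76 2.118
vertex 3.236 -2.097 1.679
vertex 2.473 -1.741 2.356
endloop
endfacet

endsolid


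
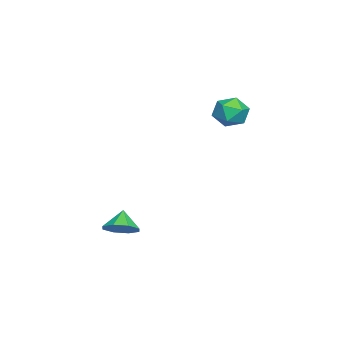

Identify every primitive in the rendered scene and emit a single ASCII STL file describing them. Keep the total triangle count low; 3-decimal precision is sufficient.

solid 
facet normal 0.639 0.054 -0.768
outer loop
vertex 3.255 -1.665 -3.101
vertex 2.625 -1.492 -3.613
vertex 3.145 -1.041 -3.149
endloop
endfacet
facet normal 0.229 0.115 0.967
outer loop
vertex 3.255 -1.665 -3.101
vertex 3.145 -1.041 -3.149
vertex 1.955 -1.548 -2.807
endloop
endfacet
facet normal 0.639 0.053 -0.767
outer loop
vertex 3.145 -1.041 -3.149
vertex 2.625 -1.492 -3.613
vertex 2.731 -0.682 -3.469
endloop
endfacet
facet normal -0.048 0.633 0.772
outer loop
vertex 3.145 -1.041 -3.149
vertex 2.731 -0.682 -3.469
vertex 1.955 -1.548 -2.807
endloop
endfacet
facet normal 0.639 0.053 -0.768
outer loop
vertex 2.731 -0.682 -3.469
vertex 2.625 -1.492 -3.613
vertex 2.255 -0.797 -3.873
endloop
endfacet
facet normal -0.516 0.762 0.391
outer loop
vertex 2.731 -0.682 -3.469
vertex 2.255 -0.797 -3.873
vertex 1.955 -1.548 -2.807
endloop
endfacet
facet normal 0.639 0.053 -0.767
outer loop
vertex 2.255 -0.797 -3.873
vertex 2.625 -1.492 -3.613
vertex 1.996 -1.319 -4.125
endloop
endfacet
facet normal -0.904 0.426 0.046
outer loop
vertex 2.255 -0.797 -3.873
vertex 1.996 -1.319 -4.125
vertex 1.955 -1.548 -2.807
endloop
endfacet
facet normal 0.639 0.053 -0.767
outer loop
vertex 1.996 -1.319 -4.125
vertex 2.625 -1.492 -3.613
vertex 2.105 -1.943 -4.077
endloop
endfacet
facet normal -0.982 -0.176 -0.061
outer loop
vertex 1.996 -1.319 -4.125
vertex 2.105 -1.943 -4.077
vertex 1.955 -1.548 -2.807
endloop
endfacet
facet normal 0.639 0.054 -0.768
outer loop
vertex 2.105 -1.943 -4.077
vertex 2.625 -1.492 -3.613
vertex 2.52 -2.303 -3.757
endloop
endfacet
facet normal -0.706 -0.696 0.133
outer loop
vertex 2.105 -1.943 -4.077
vertex 2.52 -2.303 -3.757
vertex 1.955 -1.548 -2.807
endloop
endfacet
facet normal 0.639 0.054 -0.768
outer loop
vertex 2.52 -2.303 -3.757
vertex 2.625 -1.492 -3.613
vertex 2.996 -2.188 -3.353
endloop
endfacet
facet normal -0.237 -0.824 0.514
outer loop
vertex 2.52 -2.303 -3.757
vertex 2.996 -2.188 -3.353
vertex 1.955 -1.548 -2.807
endloop
endfacet
facet normal 0.639 0.054 -0.768
outer loop
vertex 2.996 -2.188 -3.353
vertex 2.625 -1.492 -3.613
vertex 3.255 -1.665 -3.101
endloop
endfacet
facet normal 0.150 -0.489 0.859
outer loop
vertex 2.996 -2.188 -3.353
vertex 3.255 -1.665 -3.101
vertex 1.955 -1.548 -2.807
endloop
endfacet
facet normal -0.594 -0.203 0.778
outer loop
vertex -1.793 2.445 2.356
vertex -1.23 1.819 2.623
vertex -1.137 2.649 2.91
endloop
endfacet
facet normal -0.648 0.483 0.589
outer loop
vertex -1.793 2.445 2.356
vertex -1.137 2.649 2.91
vertex -1.337 3.193 2.244
endloop
endfacet
facet normal -0.856 0.508 -0.092
outer loop
vertex -1.793 2.445 2.356
vertex -1.337 3.193 2.244
vertex -1.554 2.7 1.544
endloop
endfacet
facet normal -0.932 -0.162 -0.325
outer loop
vertex -1.793 2.445 2.356
vertex -1.554 2.7 1.544
vertex -1.488 1.85 1.778
endloop
endfacet
facet normal -0.770 -0.602 0.213
outer loop
vertex -1.793 2.445 2.356
vertex -1.488 1.85 1.778
vertex -1.23 1.819 2.623
endloop
endfacet
facet normal 0.001 0.775 0.632
outer loop
vertex -1.337 3.193 2.244
vertex -1.137 2.649 2.91
vertex -0.492 3.03 2.442
endloop
endfacet
facet normal 0.088 -0.334 0.938
outer loop
vertex -1.137 2.649 2.91
vertex -1.23 1.819 2.623
vertex -0.426 2.18 2.676
endloop
endfacet
facet normal -0.195 -0.981 0.023
outer loop
vertex -1.23 1.819 2.623
vertex -1.488 1.85 1.778
vertex -0.643 1.687 1.976
endloop
endfacet
facet normal -0.457 -0.269 -0.848
outer loop
vertex -1.488 1.85 1.778
vertex -1.554 2.7 1.544
vertex -0.843 2.231 1.31
endloop
endfacet
facet normal -0.335 0.816 -0.471
outer loop
vertex -1.554 2.7 1.544
vertex -1.337 3.193 2.244
vertex -0.75 3.061 1.597
endloop
endfacet
facet normal 0.932 0.162 0.325
outer loop
vertex -0.187 2.435 1.864
vertex -0.492 3.03 2.442
vertex -0.426 2.18 2.676
endloop
endfacet
facet normal 0.856 -0.508 0.092
outer loop
vertex -0.187 2.435 1.864
vertex -0.426 2.18 2.676
vertex -0.643 1.687 1.976
endloop
endfacet
facet normal 0.648 -0.483 -0.589
outer loop
vertex -0.187 2.435 1.864
vertex -0.643 1.687 1.976
vertex -0.843 2.231 1.31
endloop
endfacet
facet normal 0.594 0.203 -0.778
outer loop
vertex -0.187 2.435 1.864
vertex -0.843 2.231 1.31
vertex -0.75 3.061 1.597
endloop
endfacet
facet normal 0.770 0.602 -0.213
outer loop
vertex -0.187 2.435 1.864
vertex -0.75 3.061 1.597
vertex -0.492 3.03 2.442
endloop
endfacet
facet normal 0.457 0.269 0.848
outer loop
vertex -0.426 2.18 2.676
vertex -0.492 3.03 2.442
vertex -1.137 2.649 2.91
endloop
endfacet
facet normal 0.335 -0.816 0.471
outer loop
vertex -0.643 1.687 1.976
vertex -0.426 2.18 2.676
vertex -1.23 1.819 2.623
endloop
endfacet
facet normal -0.001 -0.775 -0.632
outer loop
vertex -0.843 2.231 1.31
vertex -0.643 1.687 1.976
vertex -1.488 1.85 1.778
endloop
endfacet
facet normal -0.088 0.334 -0.938
outer loop
vertex -0.75 3.061 1.597
vertex -0.843 2.231 1.31
vertex -1.554 2.7 1.544
endloop
endfacet
facet normal 0.195 0.981 -0.023
outer loop
vertex -0.492 3.03 2.442
vertex -0.75 3.061 1.597
vertex -1.337 3.193 2.244
endloop
endfacet

endsolid


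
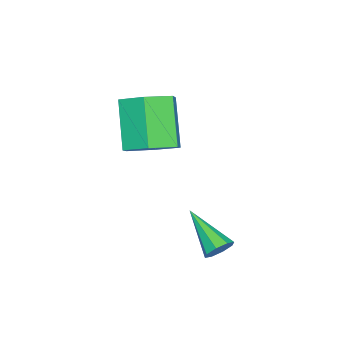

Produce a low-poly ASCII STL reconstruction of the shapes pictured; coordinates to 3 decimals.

solid 
facet normal 0.407 0.754 -0.516
outer loop
vertex 1.629 0.737 0.789
vertex 1.259 0.689 0.427
vertex 1.31 0.962 0.866
endloop
endfacet
facet normal 0.312 0.120 0.943
outer loop
vertex 1.629 0.737 0.789
vertex 1.31 0.962 0.866
vertex 0.561 -0.609 1.313
endloop
endfacet
facet normal 0.405 0.754 -0.516
outer loop
vertex 1.31 0.962 0.866
vertex 1.259 0.689 0.427
vertex 0.961 1.027 0.687
endloop
endfacet
facet normal -0.355 0.409 0.841
outer loop
vertex 1.31 0.962 0.866
vertex 0.961 1.027 0.687
vertex 0.561 -0.609 1.313
endloop
endfacet
facet normal 0.406 0.755 -0.515
outer loop
vertex 0.961 1.027 0.687
vertex 1.259 0.689 0.427
vertex 0.787 0.894 0.355
endloop
endfacet
facet normal -0.882 0.340 0.326
outer loop
vertex 0.961 1.027 0.687
vertex 0.787 0.894 0.355
vertex 0.561 -0.609 1.313
endloop
endfacet
facet normal 0.406 0.755 -0.515
outer loop
vertex 0.787 0.894 0.355
vertex 1.259 0.689 0.427
vertex 0.889 0.641 0.065
endloop
endfacet
facet normal -0.954 -0.045 -0.296
outer loop
vertex 0.787 0.894 0.355
vertex 0.889 0.641 0.065
vertex 0.561 -0.609 1.313
endloop
endfacet
facet normal 0.406 0.755 -0.515
outer loop
vertex 0.889 0.641 0.065
vertex 1.259 0.689 0.427
vertex 1.208 0.416 -0.013
endloop
endfacet
facet normal -0.532 -0.524 -0.665
outer loop
vertex 0.889 0.641 0.065
vertex 1.208 0.416 -0.013
vertex 0.561 -0.609 1.313
endloop
endfacet
facet normal 0.406 0.755 -0.515
outer loop
vertex 1.208 0.416 -0.013
vertex 1.259 0.689 0.427
vertex 1.557 0.351 0.167
endloop
endfacet
facet normal 0.138 -0.815 -0.563
outer loop
vertex 1.208 0.416 -0.013
vertex 1.557 0.351 0.167
vertex 0.561 -0.609 1.313
endloop
endfacet
facet normal 0.406 0.754 -0.516
outer loop
vertex 1.557 0.351 0.167
vertex 1.259 0.689 0.427
vertex 1.732 0.484 0.499
endloop
endfacet
facet normal 0.663 -0.747 -0.050
outer loop
vertex 1.557 0.351 0.167
vertex 1.732 0.484 0.499
vertex 0.561 -0.609 1.313
endloop
endfacet
facet normal 0.406 0.755 -0.515
outer loop
vertex 1.732 0.484 0.499
vertex 1.259 0.689 0.427
vertex 1.629 0.737 0.789
endloop
endfacet
facet normal 0.735 -0.360 0.575
outer loop
vertex 1.732 0.484 0.499
vertex 1.629 0.737 0.789
vertex 0.561 -0.609 1.313
endloop
endfacet
facet normal 0.522 0.328 -0.788
outer loop
vertex -0.178 -3.212 2.773
vertex -0.884 -2.561 2.576
vertex -0.143 -2.316 3.169
endloop
endfacet
facet normal 0.853 -0.239 0.465
outer loop
vertex -0.178 -3.212 2.773
vertex -0.143 -2.316 3.169
vertex -1.189 -3.849 4.301
endloop
endfacet
facet normal 0.853 -0.238 0.465
outer loop
vertex -1.189 -3.849 4.301
vertex -0.143 -2.316 3.169
vertex -1.155 -2.953 4.697
endloop
endfacet
facet normal -0.521 -0.328 0.788
outer loop
vertex -1.189 -3.849 4.301
vertex -1.155 -2.953 4.697
vertex -1.896 -3.199 4.104
endloop
endfacet
facet normal 0.522 0.329 -0.787
outer loop
vertex -0.143 -2.316 3.169
vertex -0.884 -2.561 2.576
vertex -0.85 -1.666 2.972
endloop
endfacet
facet normal 0.456 0.673 0.583
outer loop
vertex -0.143 -2.316 3.169
vertex -0.85 -1.666 2.972
vertex -1.155 -2.953 4.697
endloop
endfacet
facet normal 0.457 0.672 0.582
outer loop
vertex -1.155 -2.953 4.697
vertex -0.85 -1.666 2.972
vertex -1.861 -2.303 4.5
endloop
endfacet
facet normal -0.522 -0.328 0.788
outer loop
vertex -1.155 -2.953 4.697
vertex -1.861 -2.303 4.5
vertex -1.896 -3.199 4.104
endloop
endfacet
facet normal 0.522 0.329 -0.787
outer loop
vertex -0.85 -1.666 2.972
vertex -0.884 -2.561 2.576
vertex -1.591 -1.911 2.379
endloop
endfacet
facet normal -0.396 0.911 0.118
outer loop
vertex -0.85 -1.666 2.972
vertex -1.591 -1.911 2.379
vertex -1.861 -2.303 4.5
endloop
endfacet
facet normal -0.396 0.911 0.118
outer loop
vertex -1.861 -2.303 4.5
vertex -1.591 -1.911 2.379
vertex -2.602 -2.548 3.907
endloop
endfacet
facet normal -0.522 -0.328 0.788
outer loop
vertex -1.861 -2.303 4.5
vertex -2.602 -2.548 3.907
vertex -1.896 -3.199 4.104
endloop
endfacet
facet normal 0.521 0.328 -0.788
outer loop
vertex -1.591 -1.911 2.379
vertex -0.884 -2.561 2.576
vertex -1.625 -2.807 1.983
endloop
endfacet
facet normal -0.853 0.238 -0.465
outer loop
vertex -1.591 -1.911 2.379
vertex -1.625 -2.807 1.983
vertex -2.602 -2.548 3.907
endloop
endfacet
facet normal -0.852 0.239 -0.465
outer loop
vertex -2.602 -2.548 3.907
vertex -1.625 -2.807 1.983
vertex -2.637 -3.444 3.511
endloop
endfacet
facet normal -0.522 -0.328 0.788
outer loop
vertex -2.602 -2.548 3.907
vertex -2.637 -3.444 3.511
vertex -1.896 -3.199 4.104
endloop
endfacet
facet normal 0.522 0.328 -0.788
outer loop
vertex -1.625 -2.807 1.983
vertex -0.884 -2.561 2.576
vertex -0.919 -3.457 2.18
endloop
endfacet
facet normal -0.456 -0.672 -0.583
outer loop
vertex -1.625 -2.807 1.983
vertex -0.919 -3.457 2.18
vertex -2.637 -3.444 3.511
endloop
endfacet
facet normal -0.456 -0.673 -0.582
outer loop
vertex -2.637 -3.444 3.511
vertex -0.919 -3.457 2.18
vertex -1.93 -4.094 3.708
endloop
endfacet
facet normal -0.522 -0.329 0.787
outer loop
vertex -2.637 -3.444 3.511
vertex -1.93 -4.094 3.708
vertex -1.896 -3.199 4.104
endloop
endfacet
facet normal 0.522 0.328 -0.788
outer loop
vertex -0.919 -3.457 2.18
vertex -0.884 -2.561 2.576
vertex -0.178 -3.212 2.773
endloop
endfacet
facet normal 0.396 -0.911 -0.118
outer loop
vertex -0.919 -3.457 2.18
vertex -0.178 -3.212 2.773
vertex -1.93 -4.094 3.708
endloop
endfacet
facet normal 0.396 -0.911 -0.118
outer loop
vertex -1.93 -4.094 3.708
vertex -0.178 -3.212 2.773
vertex -1.189 -3.849 4.301
endloop
endfacet
facet normal -0.522 -0.329 0.787
outer loop
vertex -1.93 -4.094 3.708
vertex -1.189 -3.849 4.301
vertex -1.896 -3.199 4.104
endloop
endfacet

endsolid


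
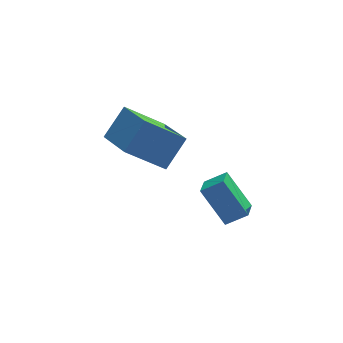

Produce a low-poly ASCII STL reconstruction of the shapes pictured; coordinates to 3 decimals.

solid 
facet normal -0.570 -0.496 -0.655
outer loop
vertex -1.147 -0.095 1.007
vertex -2.694 -0.053 2.321
vertex -1.744 1.589 0.251
endloop
endfacet
facet normal 0.762 -0.021 -0.648
outer loop
vertex -0.866 2.353 1.259
vertex -1.147 -0.095 1.007
vertex -1.744 1.589 0.251
endloop
endfacet
facet normal -0.570 -0.496 -0.655
outer loop
vertex -1.744 1.589 0.251
vertex -2.694 -0.053 2.321
vertex -3.291 1.631 1.565
endloop
endfacet
facet normal -0.308 0.868 -0.390
outer loop
vertex -3.291 1.631 1.565
vertex -0.866 2.353 1.259
vertex -1.744 1.589 0.251
endloop
endfacet
facet normal 0.308 -0.868 0.390
outer loop
vertex -1.147 -0.095 1.007
vertex -1.816 0.711 3.329
vertex -2.694 -0.053 2.321
endloop
endfacet
facet normal 0.762 -0.021 -0.648
outer loop
vertex -0.269 0.669 2.015
vertex -1.147 -0.095 1.007
vertex -0.866 2.353 1.259
endloop
endfacet
facet normal 0.308 -0.868 0.390
outer loop
vertex -0.269 0.669 2.015
vertex -1.816 0.711 3.329
vertex -1.147 -0.095 1.007
endloop
endfacet
facet normal -0.762 0.021 0.648
outer loop
vertex -2.694 -0.053 2.321
vertex -1.816 0.711 3.329
vertex -3.291 1.631 1.565
endloop
endfacet
facet normal -0.308 0.868 -0.390
outer loop
vertex -2.413 2.395 2.573
vertex -0.866 2.353 1.259
vertex -3.291 1.631 1.565
endloop
endfacet
facet normal -0.762 0.021 0.648
outer loop
vertex -3.291 1.631 1.565
vertex -1.816 0.711 3.329
vertex -2.413 2.395 2.573
endloop
endfacet
facet normal 0.570 0.496 0.655
outer loop
vertex -2.413 2.395 2.573
vertex -0.269 0.669 2.015
vertex -0.866 2.353 1.259
endloop
endfacet
facet normal 0.570 0.496 0.655
outer loop
vertex -1.816 0.711 3.329
vertex -0.269 0.669 2.015
vertex -2.413 2.395 2.573
endloop
endfacet
facet normal -0.454 0.482 0.749
outer loop
vertex -0.298 -2.924 2.656
vertex 0.525 -2.971 3.185
vertex -0.032 -2.137 2.311
endloop
endfacet
facet normal -0.840 0.047 -0.540
outer loop
vertex 0.755 -2.969 1.015
vertex -0.298 -2.924 2.656
vertex -0.032 -2.137 2.311
endloop
endfacet
facet normal -0.455 0.482 0.749
outer loop
vertex -0.032 -2.137 2.311
vertex 0.525 -2.971 3.185
vertex 0.791 -2.183 2.84
endloop
endfacet
facet normal 0.295 0.875 -0.383
outer loop
vertex 0.791 -2.183 2.84
vertex 0.755 -2.969 1.015
vertex -0.032 -2.137 2.311
endloop
endfacet
facet normal -0.296 -0.875 0.382
outer loop
vertex -0.298 -2.924 2.656
vertex 1.312 -3.803 1.889
vertex 0.525 -2.971 3.185
endloop
endfacet
facet normal -0.840 0.047 -0.540
outer loop
vertex 0.489 -3.757 1.36
vertex -0.298 -2.924 2.656
vertex 0.755 -2.969 1.015
endloop
endfacet
facet normal -0.295 -0.875 0.383
outer loop
vertex 0.489 -3.757 1.36
vertex 1.312 -3.803 1.889
vertex -0.298 -2.924 2.656
endloop
endfacet
facet normal 0.840 -0.047 0.540
outer loop
vertex 0.525 -2.971 3.185
vertex 1.312 -3.803 1.889
vertex 0.791 -2.183 2.84
endloop
endfacet
facet normal 0.296 0.875 -0.383
outer loop
vertex 1.578 -3.016 1.544
vertex 0.755 -2.969 1.015
vertex 0.791 -2.183 2.84
endloop
endfacet
facet normal 0.840 -0.047 0.540
outer loop
vertex 0.791 -2.183 2.84
vertex 1.312 -3.803 1.889
vertex 1.578 -3.016 1.544
endloop
endfacet
facet normal 0.454 -0.482 -0.750
outer loop
vertex 1.578 -3.016 1.544
vertex 0.489 -3.757 1.36
vertex 0.755 -2.969 1.015
endloop
endfacet
facet normal 0.455 -0.482 -0.749
outer loop
vertex 1.312 -3.803 1.889
vertex 0.489 -3.757 1.36
vertex 1.578 -3.016 1.544
endloop
endfacet

endsolid


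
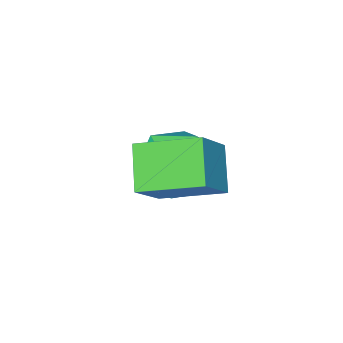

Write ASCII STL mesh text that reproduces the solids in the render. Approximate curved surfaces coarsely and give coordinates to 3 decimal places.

solid 
facet normal 0.159 0.648 0.744
outer loop
vertex -3.205 1.663 -3.386
vertex -3.612 0.849 -2.59
vertex -2.437 0.884 -2.872
endloop
endfacet
facet normal 0.622 0.754 0.213
outer loop
vertex -3.205 1.663 -3.386
vertex -2.437 0.884 -2.872
vertex -2.342 1.138 -4.05
endloop
endfacet
facet normal 0.249 0.891 -0.380
outer loop
vertex -3.205 1.663 -3.386
vertex -2.342 1.138 -4.05
vertex -3.459 1.26 -4.497
endloop
endfacet
facet normal -0.444 0.870 -0.214
outer loop
vertex -3.205 1.663 -3.386
vertex -3.459 1.26 -4.497
vertex -4.244 1.081 -3.594
endloop
endfacet
facet normal -0.500 0.720 0.481
outer loop
vertex -3.205 1.663 -3.386
vertex -4.244 1.081 -3.594
vertex -3.612 0.849 -2.59
endloop
endfacet
facet normal 0.983 0.146 0.111
outer loop
vertex -2.342 1.138 -4.05
vertex -2.437 0.884 -2.872
vertex -2.216 -0.001 -3.666
endloop
endfacet
facet normal 0.234 -0.024 0.972
outer loop
vertex -2.437 0.884 -2.872
vertex -3.612 0.849 -2.59
vertex -3.001 -0.18 -2.763
endloop
endfacet
facet normal -0.833 0.092 0.546
outer loop
vertex -3.612 0.849 -2.59
vertex -4.244 1.081 -3.594
vertex -4.118 -0.058 -3.21
endloop
endfacet
facet normal -0.743 0.334 -0.580
outer loop
vertex -4.244 1.081 -3.594
vertex -3.459 1.26 -4.497
vertex -4.023 0.196 -4.388
endloop
endfacet
facet normal 0.380 0.368 -0.849
outer loop
vertex -3.459 1.26 -4.497
vertex -2.342 1.138 -4.05
vertex -2.848 0.231 -4.67
endloop
endfacet
facet normal 0.444 -0.870 0.214
outer loop
vertex -3.255 -0.583 -3.874
vertex -2.216 -0.001 -3.666
vertex -3.001 -0.18 -2.763
endloop
endfacet
facet normal -0.249 -0.891 0.380
outer loop
vertex -3.255 -0.583 -3.874
vertex -3.001 -0.18 -2.763
vertex -4.118 -0.058 -3.21
endloop
endfacet
facet normal -0.622 -0.754 -0.213
outer loop
vertex -3.255 -0.583 -3.874
vertex -4.118 -0.058 -3.21
vertex -4.023 0.196 -4.388
endloop
endfacet
facet normal -0.159 -0.648 -0.744
outer loop
vertex -3.255 -0.583 -3.874
vertex -4.023 0.196 -4.388
vertex -2.848 0.231 -4.67
endloop
endfacet
facet normal 0.500 -0.720 -0.481
outer loop
vertex -3.255 -0.583 -3.874
vertex -2.848 0.231 -4.67
vertex -2.216 -0.001 -3.666
endloop
endfacet
facet normal 0.743 -0.334 0.580
outer loop
vertex -3.001 -0.18 -2.763
vertex -2.216 -0.001 -3.666
vertex -2.437 0.884 -2.872
endloop
endfacet
facet normal -0.380 -0.368 0.849
outer loop
vertex -4.118 -0.058 -3.21
vertex -3.001 -0.18 -2.763
vertex -3.612 0.849 -2.59
endloop
endfacet
facet normal -0.983 -0.146 -0.111
outer loop
vertex -4.023 0.196 -4.388
vertex -4.118 -0.058 -3.21
vertex -4.244 1.081 -3.594
endloop
endfacet
facet normal -0.234 0.024 -0.972
outer loop
vertex -2.848 0.231 -4.67
vertex -4.023 0.196 -4.388
vertex -3.459 1.26 -4.497
endloop
endfacet
facet normal 0.833 -0.092 -0.546
outer loop
vertex -2.216 -0.001 -3.666
vertex -2.848 0.231 -4.67
vertex -2.342 1.138 -4.05
endloop
endfacet
facet normal -0.493 0.817 0.300
outer loop
vertex -1.902 2.558 -0.606
vertex -1.173 3.324 -1.493
vertex -2.974 2.313 -1.699
endloop
endfacet
facet normal -0.528 -0.555 0.643
outer loop
vertex -2.107 0.876 -2.227
vertex -1.902 2.558 -0.606
vertex -2.974 2.313 -1.699
endloop
endfacet
facet normal -0.493 0.817 0.301
outer loop
vertex -2.974 2.313 -1.699
vertex -1.173 3.324 -1.493
vertex -2.245 3.079 -2.585
endloop
endfacet
facet normal -0.691 -0.158 -0.705
outer loop
vertex -2.245 3.079 -2.585
vertex -2.107 0.876 -2.227
vertex -2.974 2.313 -1.699
endloop
endfacet
facet normal 0.691 0.158 0.705
outer loop
vertex -1.902 2.558 -0.606
vertex -0.306 1.887 -2.021
vertex -1.173 3.324 -1.493
endloop
endfacet
facet normal -0.528 -0.555 0.643
outer loop
vertex -1.035 1.121 -1.135
vertex -1.902 2.558 -0.606
vertex -2.107 0.876 -2.227
endloop
endfacet
facet normal 0.691 0.158 0.705
outer loop
vertex -1.035 1.121 -1.135
vertex -0.306 1.887 -2.021
vertex -1.902 2.558 -0.606
endloop
endfacet
facet normal 0.528 0.555 -0.643
outer loop
vertex -1.173 3.324 -1.493
vertex -0.306 1.887 -2.021
vertex -2.245 3.079 -2.585
endloop
endfacet
facet normal -0.692 -0.158 -0.705
outer loop
vertex -1.378 1.642 -3.114
vertex -2.107 0.876 -2.227
vertex -2.245 3.079 -2.585
endloop
endfacet
facet normal 0.528 0.555 -0.642
outer loop
vertex -2.245 3.079 -2.585
vertex -0.306 1.887 -2.021
vertex -1.378 1.642 -3.114
endloop
endfacet
facet normal 0.493 -0.817 -0.300
outer loop
vertex -1.378 1.642 -3.114
vertex -1.035 1.121 -1.135
vertex -2.107 0.876 -2.227
endloop
endfacet
facet normal 0.493 -0.817 -0.300
outer loop
vertex -0.306 1.887 -2.021
vertex -1.035 1.121 -1.135
vertex -1.378 1.642 -3.114
endloop
endfacet

endsolid


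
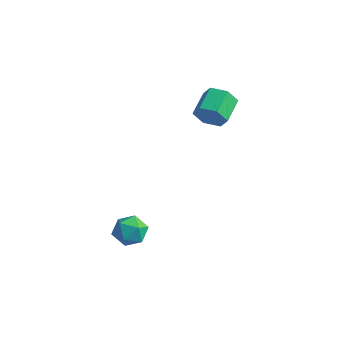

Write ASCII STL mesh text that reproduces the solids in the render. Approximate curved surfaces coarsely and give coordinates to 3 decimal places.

solid 
facet normal 0.049 0.932 0.360
outer loop
vertex -4.181 -0.425 -3.38
vertex -3.939 -0.754 -2.562
vertex -3.297 -0.549 -3.18
endloop
endfacet
facet normal 0.205 0.919 -0.336
outer loop
vertex -4.181 -0.425 -3.38
vertex -3.297 -0.549 -3.18
vertex -3.615 -0.78 -4.006
endloop
endfacet
facet normal -0.352 0.641 -0.682
outer loop
vertex -4.181 -0.425 -3.38
vertex -3.615 -0.78 -4.006
vertex -4.455 -1.127 -3.898
endloop
endfacet
facet normal -0.854 0.481 -0.200
outer loop
vertex -4.181 -0.425 -3.38
vertex -4.455 -1.127 -3.898
vertex -4.655 -1.111 -3.006
endloop
endfacet
facet normal -0.605 0.660 0.445
outer loop
vertex -4.181 -0.425 -3.38
vertex -4.655 -1.111 -3.006
vertex -3.939 -0.754 -2.562
endloop
endfacet
facet normal 0.763 0.483 -0.429
outer loop
vertex -3.615 -0.78 -4.006
vertex -3.297 -0.549 -3.18
vertex -3.025 -1.329 -3.574
endloop
endfacet
facet normal 0.511 0.503 0.697
outer loop
vertex -3.297 -0.549 -3.18
vertex -3.939 -0.754 -2.562
vertex -3.225 -1.313 -2.682
endloop
endfacet
facet normal -0.549 0.065 0.833
outer loop
vertex -3.939 -0.754 -2.562
vertex -4.655 -1.111 -3.006
vertex -4.065 -1.66 -2.574
endloop
endfacet
facet normal -0.951 -0.226 -0.209
outer loop
vertex -4.655 -1.111 -3.006
vertex -4.455 -1.127 -3.898
vertex -4.383 -1.891 -3.4
endloop
endfacet
facet normal -0.141 0.033 -0.990
outer loop
vertex -4.455 -1.127 -3.898
vertex -3.615 -0.78 -4.006
vertex -3.741 -1.686 -4.018
endloop
endfacet
facet normal 0.854 -0.481 0.200
outer loop
vertex -3.499 -2.015 -3.2
vertex -3.025 -1.329 -3.574
vertex -3.225 -1.313 -2.682
endloop
endfacet
facet normal 0.352 -0.641 0.682
outer loop
vertex -3.499 -2.015 -3.2
vertex -3.225 -1.313 -2.682
vertex -4.065 -1.66 -2.574
endloop
endfacet
facet normal -0.205 -0.919 0.336
outer loop
vertex -3.499 -2.015 -3.2
vertex -4.065 -1.66 -2.574
vertex -4.383 -1.891 -3.4
endloop
endfacet
facet normal -0.049 -0.932 -0.360
outer loop
vertex -3.499 -2.015 -3.2
vertex -4.383 -1.891 -3.4
vertex -3.741 -1.686 -4.018
endloop
endfacet
facet normal 0.605 -0.660 -0.445
outer loop
vertex -3.499 -2.015 -3.2
vertex -3.741 -1.686 -4.018
vertex -3.025 -1.329 -3.574
endloop
endfacet
facet normal 0.951 0.226 0.209
outer loop
vertex -3.225 -1.313 -2.682
vertex -3.025 -1.329 -3.574
vertex -3.297 -0.549 -3.18
endloop
endfacet
facet normal 0.141 -0.033 0.990
outer loop
vertex -4.065 -1.66 -2.574
vertex -3.225 -1.313 -2.682
vertex -3.939 -0.754 -2.562
endloop
endfacet
facet normal -0.763 -0.483 0.429
outer loop
vertex -4.383 -1.891 -3.4
vertex -4.065 -1.66 -2.574
vertex -4.655 -1.111 -3.006
endloop
endfacet
facet normal -0.511 -0.503 -0.697
outer loop
vertex -3.741 -1.686 -4.018
vertex -4.383 -1.891 -3.4
vertex -4.455 -1.127 -3.898
endloop
endfacet
facet normal 0.549 -0.065 -0.833
outer loop
vertex -3.025 -1.329 -3.574
vertex -3.741 -1.686 -4.018
vertex -3.615 -0.78 -4.006
endloop
endfacet
facet normal 0.285 -0.896 -0.341
outer loop
vertex -2.541 3.686 1.774
vertex -2.868 3.314 2.478
vertex -3.36 3.423 1.781
endloop
endfacet
facet normal -0.112 0.323 -0.940
outer loop
vertex -2.541 3.686 1.774
vertex -3.36 3.423 1.781
vertex -2.946 4.958 2.259
endloop
endfacet
facet normal -0.110 0.323 -0.940
outer loop
vertex -2.946 4.958 2.259
vertex -3.36 3.423 1.781
vertex -3.765 4.695 2.265
endloop
endfacet
facet normal -0.285 0.896 0.342
outer loop
vertex -2.946 4.958 2.259
vertex -3.765 4.695 2.265
vertex -3.272 4.586 2.962
endloop
endfacet
facet normal 0.285 -0.896 -0.341
outer loop
vertex -3.36 3.423 1.781
vertex -2.868 3.314 2.478
vertex -3.687 3.051 2.485
endloop
endfacet
facet normal -0.880 -0.104 -0.464
outer loop
vertex -3.36 3.423 1.781
vertex -3.687 3.051 2.485
vertex -3.765 4.695 2.265
endloop
endfacet
facet normal -0.881 -0.104 -0.463
outer loop
vertex -3.765 4.695 2.265
vertex -3.687 3.051 2.485
vertex -4.091 4.323 2.969
endloop
endfacet
facet normal -0.285 0.896 0.341
outer loop
vertex -3.765 4.695 2.265
vertex -4.091 4.323 2.969
vertex -3.272 4.586 2.962
endloop
endfacet
facet normal 0.285 -0.896 -0.342
outer loop
vertex -3.687 3.051 2.485
vertex -2.868 3.314 2.478
vertex -3.194 2.942 3.181
endloop
endfacet
facet normal -0.768 -0.426 0.478
outer loop
vertex -3.687 3.051 2.485
vertex -3.194 2.942 3.181
vertex -4.091 4.323 2.969
endloop
endfacet
facet normal -0.769 -0.426 0.476
outer loop
vertex -4.091 4.323 2.969
vertex -3.194 2.942 3.181
vertex -3.599 4.214 3.666
endloop
endfacet
facet normal -0.285 0.896 0.341
outer loop
vertex -4.091 4.323 2.969
vertex -3.599 4.214 3.666
vertex -3.272 4.586 2.962
endloop
endfacet
facet normal 0.285 -0.896 -0.342
outer loop
vertex -3.194 2.942 3.181
vertex -2.868 3.314 2.478
vertex -2.375 3.205 3.175
endloop
endfacet
facet normal 0.111 -0.323 0.940
outer loop
vertex -3.194 2.942 3.181
vertex -2.375 3.205 3.175
vertex -3.599 4.214 3.666
endloop
endfacet
facet normal 0.112 -0.322 0.940
outer loop
vertex -3.599 4.214 3.666
vertex -2.375 3.205 3.175
vertex -2.78 4.477 3.659
endloop
endfacet
facet normal -0.285 0.896 0.341
outer loop
vertex -3.599 4.214 3.666
vertex -2.78 4.477 3.659
vertex -3.272 4.586 2.962
endloop
endfacet
facet normal 0.285 -0.896 -0.341
outer loop
vertex -2.375 3.205 3.175
vertex -2.868 3.314 2.478
vertex -2.049 3.577 2.471
endloop
endfacet
facet normal 0.880 0.104 0.463
outer loop
vertex -2.375 3.205 3.175
vertex -2.049 3.577 2.471
vertex -2.78 4.477 3.659
endloop
endfacet
facet normal 0.880 0.103 0.463
outer loop
vertex -2.78 4.477 3.659
vertex -2.049 3.577 2.471
vertex -2.453 4.849 2.955
endloop
endfacet
facet normal -0.285 0.896 0.341
outer loop
vertex -2.78 4.477 3.659
vertex -2.453 4.849 2.955
vertex -3.272 4.586 2.962
endloop
endfacet
facet normal 0.285 -0.896 -0.341
outer loop
vertex -2.049 3.577 2.471
vertex -2.868 3.314 2.478
vertex -2.541 3.686 1.774
endloop
endfacet
facet normal 0.769 0.426 -0.476
outer loop
vertex -2.049 3.577 2.471
vertex -2.541 3.686 1.774
vertex -2.453 4.849 2.955
endloop
endfacet
facet normal 0.768 0.427 -0.477
outer loop
vertex -2.453 4.849 2.955
vertex -2.541 3.686 1.774
vertex -2.946 4.958 2.259
endloop
endfacet
facet normal -0.285 0.896 0.342
outer loop
vertex -2.453 4.849 2.955
vertex -2.946 4.958 2.259
vertex -3.272 4.586 2.962
endloop
endfacet

endsolid
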